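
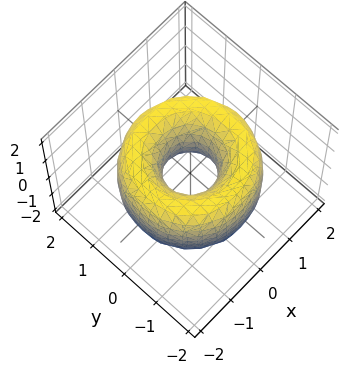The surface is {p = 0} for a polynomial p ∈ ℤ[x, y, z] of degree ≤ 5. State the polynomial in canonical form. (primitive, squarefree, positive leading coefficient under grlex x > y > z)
(a) Degree: a generic line meets the surface in up to 4 points, so deg p = 4.
(b) Symmetries: every cross-section ⟂ z is a circle, so x, y appear only via x² + y².
(c) Observable constraints: no z-intercept at any integer in the box; a circular section at z = 1 has radius exactly 1.
(d) Matching integer coefficients to the picture gives p.

x^4 + 2*x^2*y^2 + y^4 - 3*x^2 - 3*y^2 + z^2 + 1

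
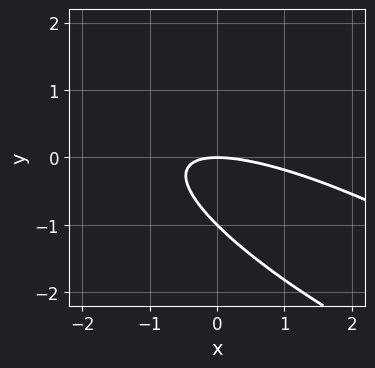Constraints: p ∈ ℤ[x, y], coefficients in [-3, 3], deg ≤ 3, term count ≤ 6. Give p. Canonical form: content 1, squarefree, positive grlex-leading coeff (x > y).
x^2 + 3*x*y + 3*y^2 + 3*y

1. deg p = 2.
2. From the visible intercepts: among the integer gridlines, it crosses the y-axis at y ∈ {-1, 0}; it crosses the x-axis at the gridline x = 0.
3. These observations pin down the coefficients.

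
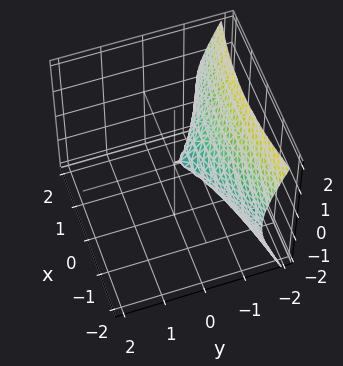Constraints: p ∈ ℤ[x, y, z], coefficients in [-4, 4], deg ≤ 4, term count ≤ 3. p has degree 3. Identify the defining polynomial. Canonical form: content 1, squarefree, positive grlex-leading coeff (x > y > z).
2*y^3 + x^2 + 2*z^2

First, degree: no degree-2 surface has this shape, so deg p = 3.
Next, from the visible intercepts: it meets the z-axis at z = 0 (among the integer gridlines); it crosses the x-axis at the gridline x = 0.
Finally, matching integer coefficients to the picture gives p.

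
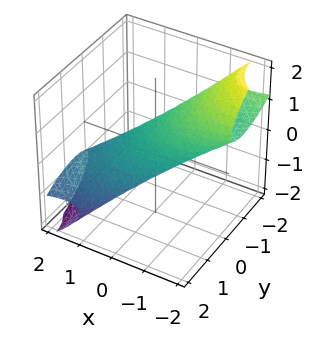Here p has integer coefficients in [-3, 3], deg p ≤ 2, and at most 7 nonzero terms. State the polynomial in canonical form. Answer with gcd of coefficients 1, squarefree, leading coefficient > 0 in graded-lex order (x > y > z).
x^2 + 3*x*z + y^2 + 2*y*z + 3*z^2 - 1

Degree: the shape is more complex than any degree-1 surface, so deg p = 2.
Checking where it meets the axes: among the integer gridlines, it crosses the x-axis at x ∈ {-1, 1}; among the integer gridlines, it crosses the y-axis at y ∈ {-1, 1}.
The integer polynomial consistent with all of this is the stated p.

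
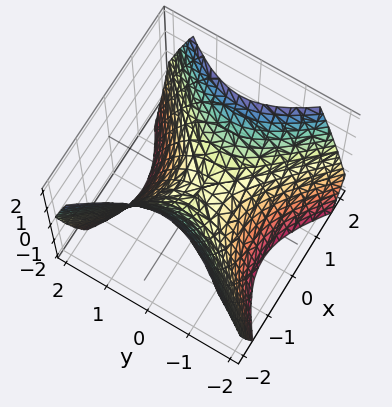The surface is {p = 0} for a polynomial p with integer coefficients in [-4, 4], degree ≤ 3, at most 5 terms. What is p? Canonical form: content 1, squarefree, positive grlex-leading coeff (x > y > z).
x^2 - y^2 - z

First, degree: a saddle surface; a quadric, so deg p = 2.
Next, symmetries: the y ↦ −y reflection is a symmetry, so y appears only in even powers; it's symmetric under x → −x, forcing even powers of x.
Next, observable constraints: it crosses the y-axis at the gridline y = 0; it crosses the x-axis at the gridline x = 0; one z-axis crossing is at z = 0.
Finally, fitting integer coefficients to these (and the overall shape) gives p.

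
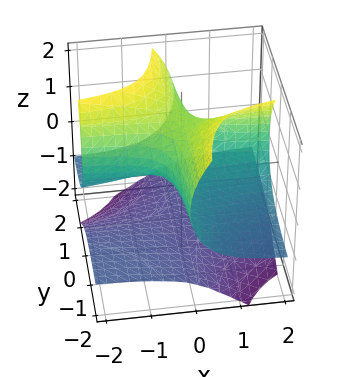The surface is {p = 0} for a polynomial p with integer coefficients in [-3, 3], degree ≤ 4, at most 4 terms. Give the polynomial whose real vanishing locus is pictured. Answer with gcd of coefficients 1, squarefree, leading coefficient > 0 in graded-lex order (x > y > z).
1. There are 2 components. They look like related sheets of one shape, so recover p as a whole.
2. deg p = 3. The shape is more complex than any degree-2 surface.
3. Observable constraints: the visible x-axis segment lies entirely on the surface; the visible y-axis segment lies entirely on the surface; one z-axis crossing is at z = 0.
4. These observations pin down the coefficients.

2*x*y*z + z^3 + 2*x*y - 2*z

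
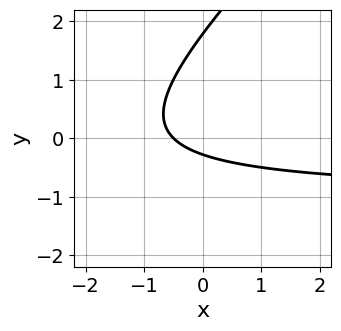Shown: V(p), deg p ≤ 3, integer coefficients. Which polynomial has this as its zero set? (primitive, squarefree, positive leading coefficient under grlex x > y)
2*x*y - 2*y^2 + 2*x + 3*y + 1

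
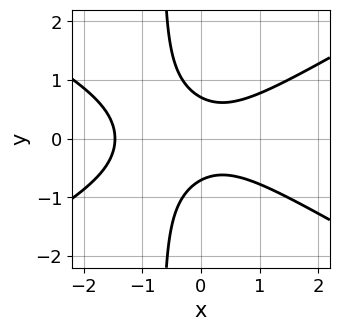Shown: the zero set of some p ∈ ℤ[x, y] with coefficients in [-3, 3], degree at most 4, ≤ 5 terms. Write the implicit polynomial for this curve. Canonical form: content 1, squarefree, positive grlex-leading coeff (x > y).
1. Degree: a generic line meets the curve in up to 3 points, so deg p = 3.
2. Symmetries: it's symmetric under y → −y, forcing even powers of y.
3. Assembling these constraints gives the stated polynomial.

x^3 - 3*x*y^2 + x^2 - 2*y^2 + 1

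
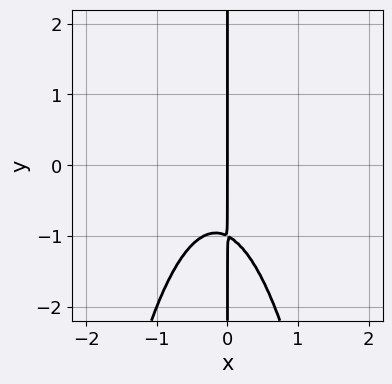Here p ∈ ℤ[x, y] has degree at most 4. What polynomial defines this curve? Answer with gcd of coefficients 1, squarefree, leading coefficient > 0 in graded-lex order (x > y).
The degree is 3 — a generic line meets the curve in up to 3 points.
Reading off the gridlines: one x-axis crossing is at x = 0; every point of the y-axis in the box is on the curve.
Assembling these constraints gives the stated polynomial.

3*x^3 + x^2 + 2*x*y + 2*x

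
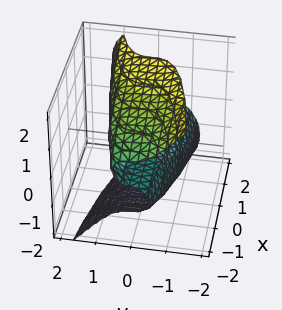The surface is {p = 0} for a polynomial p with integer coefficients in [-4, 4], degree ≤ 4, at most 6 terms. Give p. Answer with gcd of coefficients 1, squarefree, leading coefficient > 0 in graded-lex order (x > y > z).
First, the degree is 3 — a generic line meets the surface in up to 3 points.
Next, from the visible intercepts: it crosses the y-axis at the gridline y = 0; it crosses the z-axis at the gridline z = 0; the visible x-axis segment lies entirely on the surface.
Finally, matching integer coefficients to the picture gives p.

2*y^3 + z^3 - x*z - 3*z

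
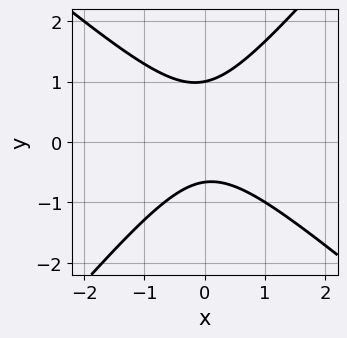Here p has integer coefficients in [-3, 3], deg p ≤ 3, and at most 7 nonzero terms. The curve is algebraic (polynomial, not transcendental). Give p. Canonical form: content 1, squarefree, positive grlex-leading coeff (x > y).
3*x^2 + x*y - 3*y^2 + y + 2

1. deg p = 2.
2. From the visible intercepts: no x-intercept at any integer in the box; one y-axis crossing is at y = 1.
3. Matching integer coefficients to the picture gives p.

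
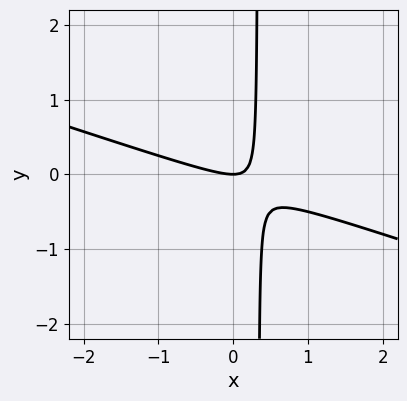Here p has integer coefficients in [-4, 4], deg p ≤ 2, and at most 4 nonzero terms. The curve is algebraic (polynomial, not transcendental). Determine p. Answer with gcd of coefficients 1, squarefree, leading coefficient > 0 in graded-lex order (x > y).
(a) Degree: the shape is more complex than any degree-1 curve, so deg p = 2.
(b) Observable constraints: it meets the y-axis at y = 0 (among the integer gridlines); it crosses the x-axis at the gridline x = 0.
(c) Solving for integer coefficients yields p as stated.

x^2 + 3*x*y - y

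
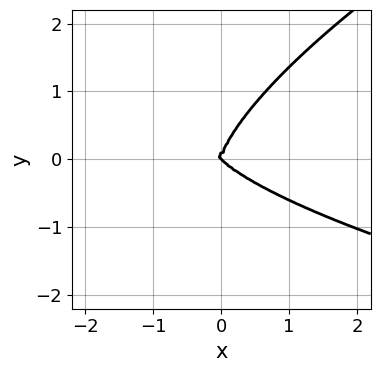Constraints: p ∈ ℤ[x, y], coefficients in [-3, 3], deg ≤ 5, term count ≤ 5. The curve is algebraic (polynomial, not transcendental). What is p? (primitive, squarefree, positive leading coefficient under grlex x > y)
First, the degree is 4 — a generic line meets the curve in up to 4 points.
Next, against the integer gridlines: it meets the x-axis at x = 0 (among the integer gridlines); one y-axis crossing is at y = 0.
Finally, putting this together gives p.

x^2*y^2 - 2*x*y^3 + 3*y^4 - 3*x^3 - 3*x^2*y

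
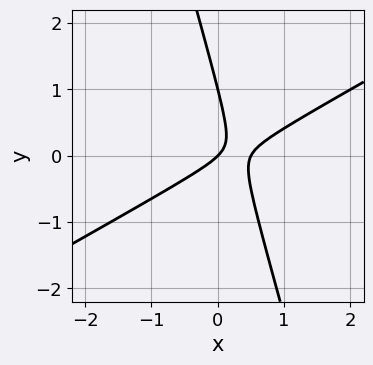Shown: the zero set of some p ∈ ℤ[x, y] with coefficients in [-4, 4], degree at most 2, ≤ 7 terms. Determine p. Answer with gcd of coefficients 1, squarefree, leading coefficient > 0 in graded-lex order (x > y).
1. The degree is 2 — no degree-1 curve has this shape.
2. From the visible intercepts: one x-axis crossing is at x = 0; the y-axis gridline crossings are at y ∈ {0, 1}.
3. Together with the visible shape, these determine p as stated.

2*x^2 - 3*x*y - y^2 - x + y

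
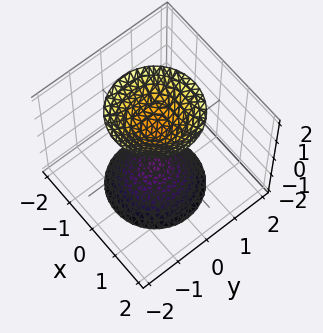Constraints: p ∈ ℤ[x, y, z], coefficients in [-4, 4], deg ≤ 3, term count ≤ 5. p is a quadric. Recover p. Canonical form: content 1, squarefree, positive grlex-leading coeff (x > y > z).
First, the picture has 2 separate pieces. They look like related sheets of one shape, so recover p as a whole.
Next, degree: two separate bowl-shaped sheets opening away from each other; a quadric, so deg p = 2.
Then, symmetries: it's symmetric under z → −z, forcing even powers of z; the z-axis is an axis of rotation, so x and y enter only as x² + y².
Then, checking where it meets the axes: a circular section at z = -2 has radius between 1 and 2; the z-axis gridline crossings are at z ∈ {-1, 1}.
Finally, solving for integer coefficients yields p as stated.

2*x^2 + 2*y^2 - z^2 + 1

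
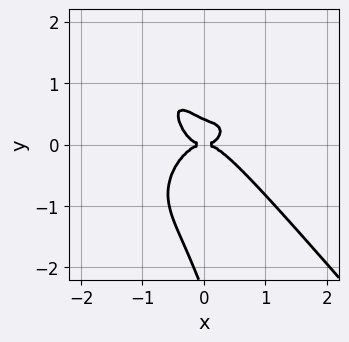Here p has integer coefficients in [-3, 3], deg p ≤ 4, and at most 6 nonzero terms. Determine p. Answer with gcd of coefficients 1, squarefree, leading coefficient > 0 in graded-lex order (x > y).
3*x^4 + 3*x*y^3 + y^4 + 2*y^3 - y^2

1. deg p = 4. A generic line meets the curve in up to 4 points.
2. From the visible intercepts: one x-axis crossing is at x = 0; one y-axis crossing is at y = 0.
3. These observations pin down the coefficients.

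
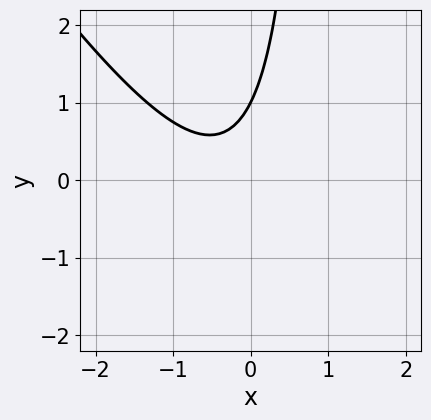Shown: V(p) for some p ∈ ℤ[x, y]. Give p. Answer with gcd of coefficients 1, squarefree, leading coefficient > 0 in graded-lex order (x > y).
1. deg p = 2. The shape is more complex than any degree-1 curve.
2. Reading off the gridlines: it misses every integer gridline on the x-axis; it crosses the y-axis at the gridline y = 1.
3. Matching integer coefficients to the picture gives p.

3*x^2 + 2*x*y + 2*x - 2*y + 2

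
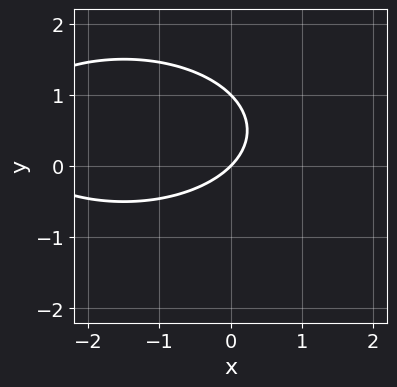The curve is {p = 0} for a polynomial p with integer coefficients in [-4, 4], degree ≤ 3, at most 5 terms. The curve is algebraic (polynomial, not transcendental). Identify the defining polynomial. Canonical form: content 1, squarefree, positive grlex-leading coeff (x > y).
1. deg p = 2. No degree-1 curve has this shape.
2. Reading off the gridlines: among the integer gridlines, it crosses the y-axis at y ∈ {0, 1}; it meets the x-axis at x = 0 (among the integer gridlines).
3. Putting this together gives p.

x^2 + 3*y^2 + 3*x - 3*y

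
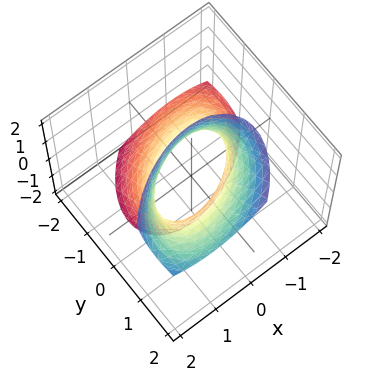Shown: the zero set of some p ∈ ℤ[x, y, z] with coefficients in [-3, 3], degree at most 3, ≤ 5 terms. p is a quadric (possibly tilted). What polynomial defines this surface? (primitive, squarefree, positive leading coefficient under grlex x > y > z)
(a) deg p = 2. The shape is more complex than any degree-1 surface.
(b) Observable constraints: the x-axis gridline crossings are at x ∈ {-1, 1}; it misses every integer gridline on the z-axis.
(c) Together with the visible shape, these determine p as stated.

2*x^2 - 2*x*y + 3*y^2 - 3*y*z - 2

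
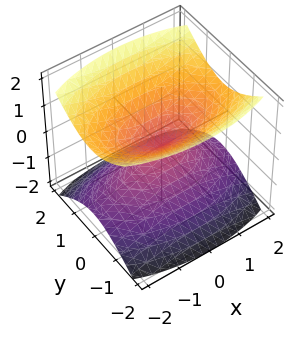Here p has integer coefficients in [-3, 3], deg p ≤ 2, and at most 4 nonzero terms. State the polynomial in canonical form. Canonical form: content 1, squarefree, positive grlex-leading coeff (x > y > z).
x^2 + 3*y^2 - 3*z^2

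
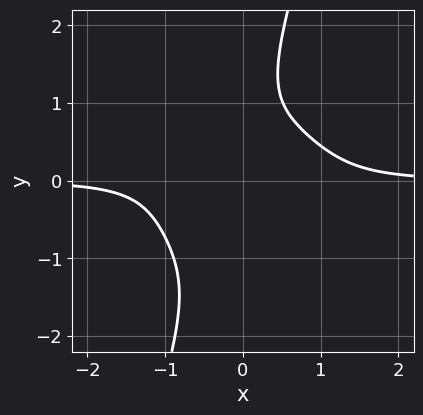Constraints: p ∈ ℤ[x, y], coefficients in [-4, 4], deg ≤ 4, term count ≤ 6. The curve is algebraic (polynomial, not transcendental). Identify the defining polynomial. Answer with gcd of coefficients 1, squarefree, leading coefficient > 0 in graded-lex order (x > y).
(a) The degree is 4 — no degree-3 curve has this shape.
(b) From the visible intercepts: the curve avoids every integer x-axis point in the box; it misses every integer gridline on the y-axis.
(c) Together with the visible shape, these determine p as stated.

3*x^3*y + 3*x*y^3 - y^4 + 2*x*y^2 - 2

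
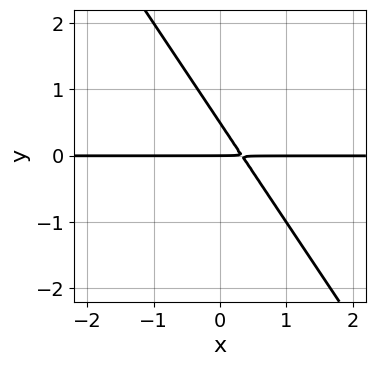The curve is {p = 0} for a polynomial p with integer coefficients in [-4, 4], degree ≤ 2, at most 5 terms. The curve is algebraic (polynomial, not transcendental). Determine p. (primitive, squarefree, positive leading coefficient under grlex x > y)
3*x*y + 2*y^2 - y

1. deg p = 2. No degree-1 curve has this shape.
2. Reading off the gridlines: the visible x-axis segment lies entirely on the curve; it crosses the y-axis at the gridline y = 0.
3. Assembling these constraints gives the stated polynomial.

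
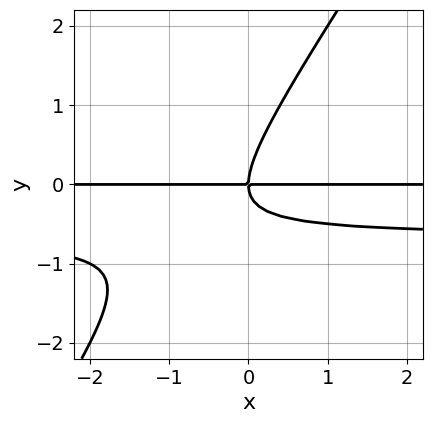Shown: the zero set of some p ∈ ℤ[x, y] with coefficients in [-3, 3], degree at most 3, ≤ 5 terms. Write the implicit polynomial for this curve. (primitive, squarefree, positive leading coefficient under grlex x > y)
1. The degree is 3 — the shape is more complex than any degree-2 curve.
2. From the axis intercepts and sections: it meets the y-axis at y = 0 (among the integer gridlines); the visible x-axis segment lies entirely on the curve.
3. Assembling these constraints gives the stated polynomial.

3*x*y^2 - 2*y^3 + 2*x*y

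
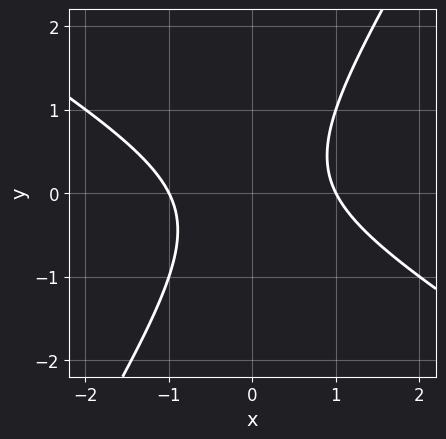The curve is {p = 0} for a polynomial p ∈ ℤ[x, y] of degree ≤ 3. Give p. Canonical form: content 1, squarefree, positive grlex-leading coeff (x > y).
1. Degree: the shape is more complex than any degree-1 curve, so deg p = 2.
2. Observable constraints: no y-intercept at any integer in the box; among the integer gridlines, it crosses the x-axis at x ∈ {-1, 1}.
3. Putting this together gives p.

x^2 + x*y - y^2 - 1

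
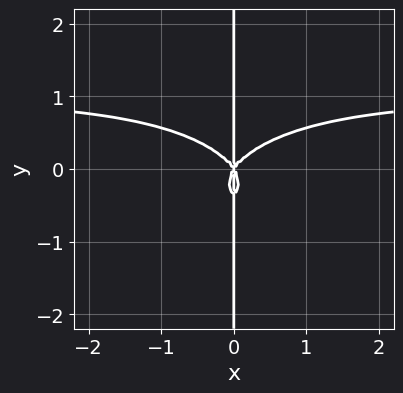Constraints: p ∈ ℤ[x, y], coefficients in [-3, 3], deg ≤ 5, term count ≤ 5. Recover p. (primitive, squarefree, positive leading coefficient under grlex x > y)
2*x^3*y + 3*x*y^3 - 2*x^3 + x*y^2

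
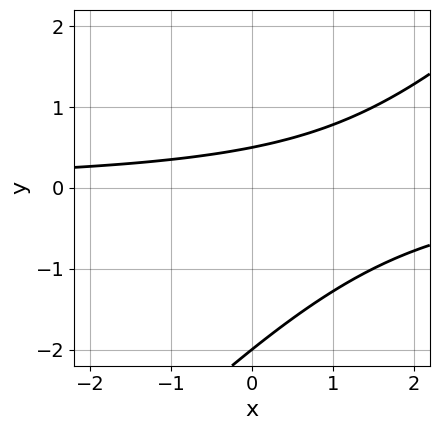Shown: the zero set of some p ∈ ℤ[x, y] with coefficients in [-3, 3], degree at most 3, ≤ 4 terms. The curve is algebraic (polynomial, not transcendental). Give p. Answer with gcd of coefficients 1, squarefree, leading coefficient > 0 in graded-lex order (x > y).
1. The degree is 2 — the shape is more complex than any degree-1 curve.
2. Reading off the gridlines: the curve avoids every integer x-axis point in the box; one y-axis crossing is at y = -2.
3. Fitting integer coefficients to these (and the overall shape) gives p.

2*x*y - 2*y^2 - 3*y + 2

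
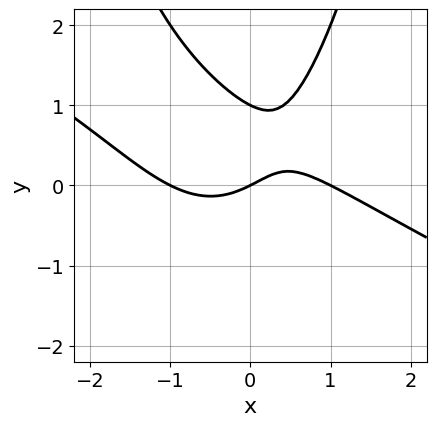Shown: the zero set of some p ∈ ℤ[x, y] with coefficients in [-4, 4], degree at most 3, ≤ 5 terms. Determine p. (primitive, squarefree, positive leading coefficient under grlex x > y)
x^3 + 2*x^2*y - 2*y^2 - x + 2*y

First, the degree is 3 — a generic line meets the curve in up to 3 points.
Then, from the visible intercepts: the x-axis gridline crossings are at x ∈ {-1, 0, 1}; the y-axis gridline crossings are at y ∈ {0, 1}.
Finally, solving for integer coefficients yields p as stated.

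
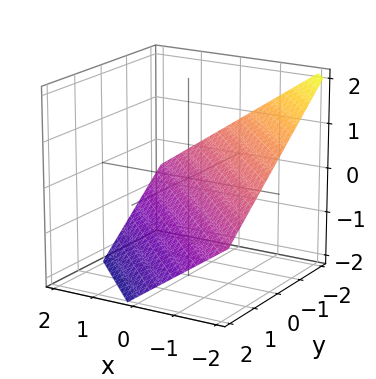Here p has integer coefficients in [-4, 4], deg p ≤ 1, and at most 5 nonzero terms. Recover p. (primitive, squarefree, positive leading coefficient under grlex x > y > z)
1. deg p = 1. The surface is flat (a plane).
2. From the visible intercepts: one y-axis crossing is at y = -1; one x-axis crossing is at x = -1.
3. Matching integer coefficients to the picture gives p.

2*x + 2*y + 3*z + 2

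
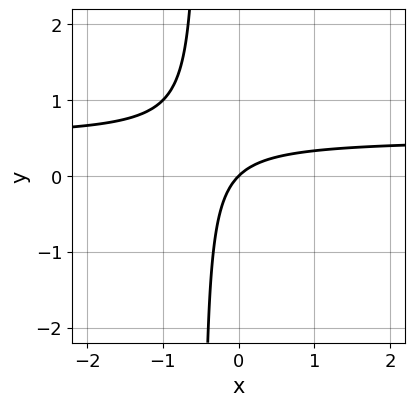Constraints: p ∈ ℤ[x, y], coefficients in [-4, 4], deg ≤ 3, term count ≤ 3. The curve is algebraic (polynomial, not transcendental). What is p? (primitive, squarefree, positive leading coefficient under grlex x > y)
The degree is 2 — the shape is more complex than any degree-1 curve.
Checking where it meets the axes: it crosses the y-axis at the gridline y = 0; it crosses the x-axis at the gridline x = 0.
Solving for integer coefficients yields p as stated.

2*x*y - x + y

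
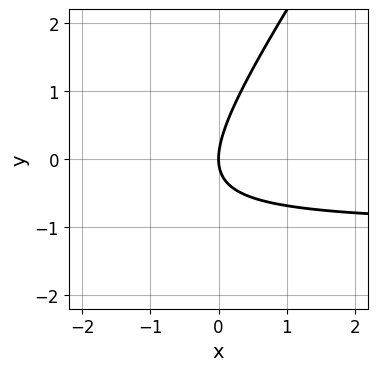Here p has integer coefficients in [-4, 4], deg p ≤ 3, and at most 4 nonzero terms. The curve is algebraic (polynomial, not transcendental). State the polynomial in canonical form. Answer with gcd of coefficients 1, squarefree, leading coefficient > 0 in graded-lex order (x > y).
3*x*y - 2*y^2 + 3*x

(a) The degree is 2 — no degree-1 curve has this shape.
(b) Observable constraints: one y-axis crossing is at y = 0; it crosses the x-axis at the gridline x = 0.
(c) The integer polynomial consistent with all of this is the stated p.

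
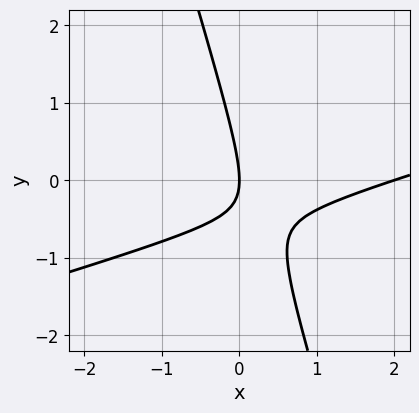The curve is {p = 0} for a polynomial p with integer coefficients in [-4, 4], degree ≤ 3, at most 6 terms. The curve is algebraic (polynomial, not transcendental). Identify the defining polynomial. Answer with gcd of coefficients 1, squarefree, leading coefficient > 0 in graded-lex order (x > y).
Degree: a generic line meets the curve in up to 2 points, so deg p = 2.
Observable constraints: it meets the y-axis at y = 0 (among the integer gridlines); among the integer gridlines, it crosses the x-axis at x ∈ {0, 2}.
Matching integer coefficients to the picture gives p.

x^2 - 3*x*y - y^2 - 2*x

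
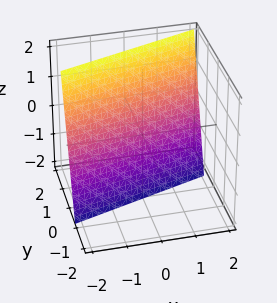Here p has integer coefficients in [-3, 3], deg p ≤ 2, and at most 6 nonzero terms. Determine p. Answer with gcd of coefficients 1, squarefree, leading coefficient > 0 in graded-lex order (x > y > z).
x - 3*y + z + 2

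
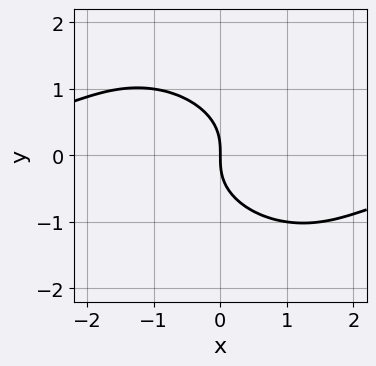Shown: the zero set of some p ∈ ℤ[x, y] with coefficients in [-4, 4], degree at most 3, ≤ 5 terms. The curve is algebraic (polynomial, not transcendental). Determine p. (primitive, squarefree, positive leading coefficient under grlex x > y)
2*x^2*y + 2*x*y^2 + 3*y^3 + 3*x

(a) Degree: the shape is more complex than any degree-2 curve, so deg p = 3.
(b) Checking where it meets the axes: one y-axis crossing is at y = 0; it crosses the x-axis at the gridline x = 0.
(c) Together with the visible shape, these determine p as stated.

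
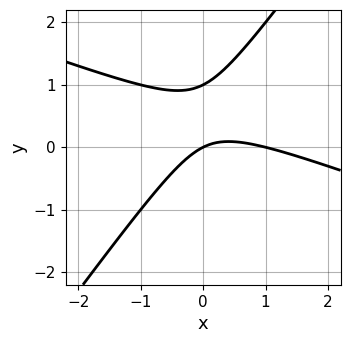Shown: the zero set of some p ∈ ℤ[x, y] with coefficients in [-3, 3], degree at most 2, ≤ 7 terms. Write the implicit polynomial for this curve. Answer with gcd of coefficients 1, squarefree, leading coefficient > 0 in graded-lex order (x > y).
x^2 + 2*x*y - 2*y^2 - x + 2*y

(a) deg p = 2. A generic line meets the curve in up to 2 points.
(b) Reading off the gridlines: the y-axis gridline crossings are at y ∈ {0, 1}; among the integer gridlines, it crosses the x-axis at x ∈ {0, 1}.
(c) Putting this together gives p.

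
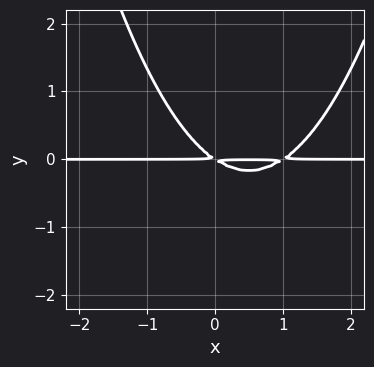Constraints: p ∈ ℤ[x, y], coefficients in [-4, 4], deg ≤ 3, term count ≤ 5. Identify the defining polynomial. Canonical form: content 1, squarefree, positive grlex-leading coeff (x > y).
2*x^2*y - 2*x*y - 3*y^2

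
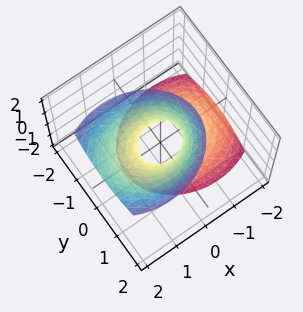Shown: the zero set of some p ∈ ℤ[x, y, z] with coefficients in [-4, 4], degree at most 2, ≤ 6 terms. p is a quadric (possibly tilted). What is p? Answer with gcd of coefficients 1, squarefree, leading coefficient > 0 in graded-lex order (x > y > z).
2*x^2 - 2*x*z + 3*y^2 - y*z - z^2 - 1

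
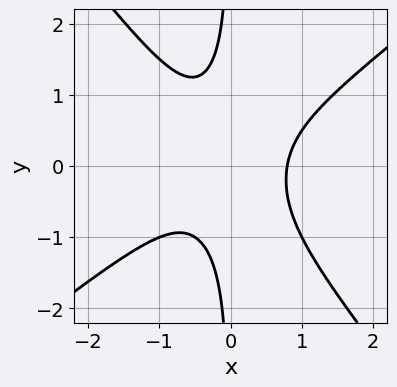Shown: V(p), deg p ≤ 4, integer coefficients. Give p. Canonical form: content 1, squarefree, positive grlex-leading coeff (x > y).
2*x^3 - x^2*y - 2*x*y^2 - 1

The degree is 3 — no degree-2 curve has this shape.
Against the integer gridlines: it misses every integer gridline on the y-axis.
These observations pin down the coefficients.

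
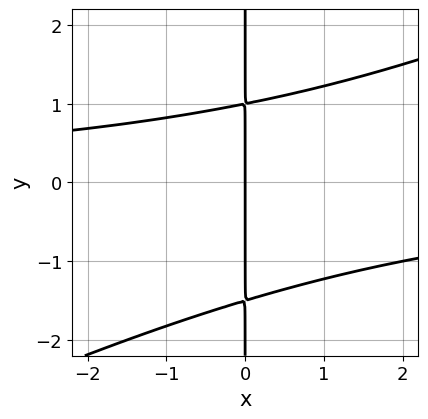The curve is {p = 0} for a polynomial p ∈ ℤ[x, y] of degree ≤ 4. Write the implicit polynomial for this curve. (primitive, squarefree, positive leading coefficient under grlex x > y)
First, degree: no degree-2 curve has this shape, so deg p = 3.
Next, observable constraints: one x-axis crossing is at x = 0; every point of the y-axis in the box is on the curve.
Finally, assembling these constraints gives the stated polynomial.

x^2*y - 2*x*y^2 - x*y + 3*x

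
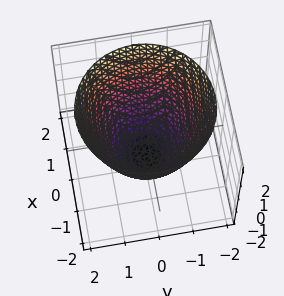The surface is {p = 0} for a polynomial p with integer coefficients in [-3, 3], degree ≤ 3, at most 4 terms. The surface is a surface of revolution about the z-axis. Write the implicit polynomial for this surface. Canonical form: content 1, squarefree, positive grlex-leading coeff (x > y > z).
2*x^2 + 2*y^2 - 2*z - 3

1. deg p = 2.
2. Symmetries: rotational symmetry about the z-axis ⇒ p depends on x, y only through x² + y².
3. Observable constraints: a circular section at z = -1 has radius between 0 and 1.
4. These observations pin down the coefficients.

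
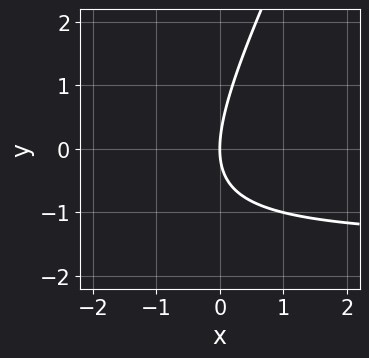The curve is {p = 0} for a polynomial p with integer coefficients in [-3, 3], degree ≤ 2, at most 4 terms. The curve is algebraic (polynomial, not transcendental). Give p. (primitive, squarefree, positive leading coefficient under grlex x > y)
(a) deg p = 2. The shape is more complex than any degree-1 curve.
(b) From the visible intercepts: one x-axis crossing is at x = 0; it meets the y-axis at y = 0 (among the integer gridlines).
(c) Fitting integer coefficients to these (and the overall shape) gives p.

2*x*y - y^2 + 3*x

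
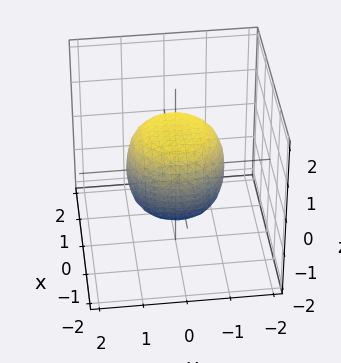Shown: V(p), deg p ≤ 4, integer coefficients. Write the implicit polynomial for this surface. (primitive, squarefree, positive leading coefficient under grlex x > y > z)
1. Degree: no degree-3 surface has this shape, so deg p = 4.
2. By symmetry, every cross-section ⟂ z is a circle, so x, y appear only via x² + y².
3. Checking where it meets the axes: a circular section at z = 0 has radius between 1 and 2; among the integer gridlines, it crosses the z-axis at z ∈ {-1, 1}.
4. Solving for integer coefficients yields p as stated.

2*x^4 + 4*x^2*y^2 + 2*y^4 - x^2 - y^2 + 2*z^2 - 2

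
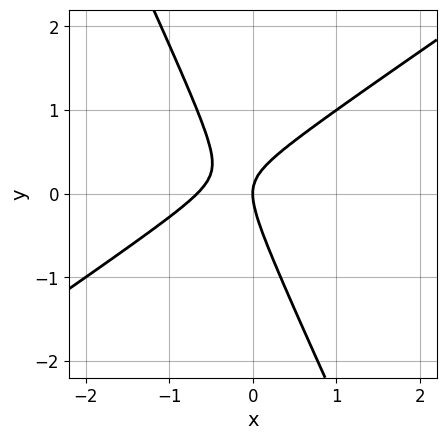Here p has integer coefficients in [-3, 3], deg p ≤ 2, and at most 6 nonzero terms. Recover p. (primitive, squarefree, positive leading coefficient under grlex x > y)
3*x^2 - 3*x*y - 2*y^2 + 2*x

1. deg p = 2. The shape is more complex than any degree-1 curve.
2. From the visible intercepts: it crosses the x-axis at the gridline x = 0; one y-axis crossing is at y = 0.
3. These observations pin down the coefficients.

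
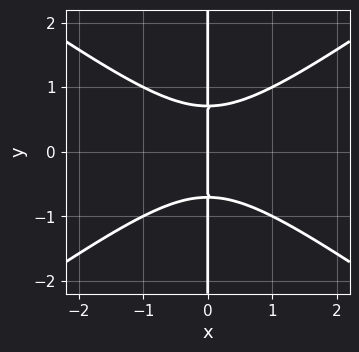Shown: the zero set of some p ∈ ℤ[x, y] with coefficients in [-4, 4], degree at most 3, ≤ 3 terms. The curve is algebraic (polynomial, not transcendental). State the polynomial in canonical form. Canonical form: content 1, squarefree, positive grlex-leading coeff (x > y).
The degree is 3 — the shape is more complex than any degree-2 curve.
Symmetries: it's symmetric under y → −y, forcing even powers of y.
Reading off the gridlines: the visible y-axis segment lies entirely on the curve; it meets the x-axis at x = 0 (among the integer gridlines).
Matching integer coefficients to the picture gives p.

x^3 - 2*x*y^2 + x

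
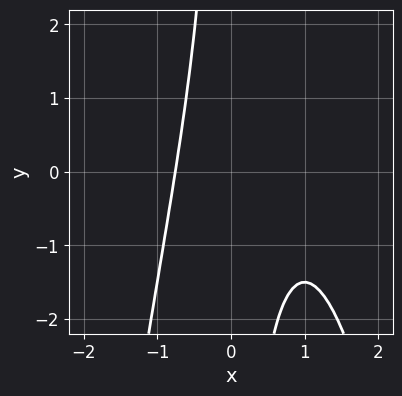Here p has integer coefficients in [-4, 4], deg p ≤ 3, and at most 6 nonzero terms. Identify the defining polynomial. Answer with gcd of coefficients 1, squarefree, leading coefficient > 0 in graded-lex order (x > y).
3*x^3 - 3*x^2 + 2*x*y + 3

First, deg p = 3. No degree-2 curve has this shape.
Then, from the axis intercepts and sections: it misses every integer gridline on the y-axis.
Finally, solving for integer coefficients yields p as stated.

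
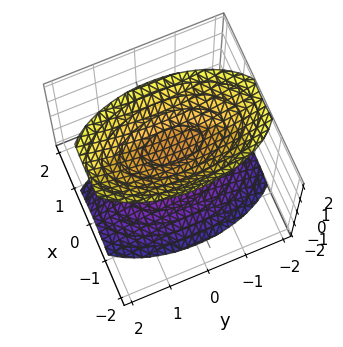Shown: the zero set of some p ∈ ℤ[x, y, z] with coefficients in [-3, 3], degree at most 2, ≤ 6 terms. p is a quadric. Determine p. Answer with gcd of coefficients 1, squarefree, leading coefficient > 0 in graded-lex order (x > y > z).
First, there are 2 components. They look like related sheets of one shape, so recover p as a whole.
Next, the degree is 2 — two separate bowl-shaped sheets opening away from each other; a quadric.
Then, symmetries: the y ↦ −y reflection is a symmetry, so y appears only in even powers; the x ↦ −x reflection is a symmetry, so x appears only in even powers; the z ↦ −z reflection is a symmetry, so z appears only in even powers.
Next, against the integer gridlines: it misses every integer gridline on the x-axis; no y-intercept at any integer in the box.
Finally, the integer polynomial consistent with all of this is the stated p.

3*x^2 + y^2 - 2*z^2 + 3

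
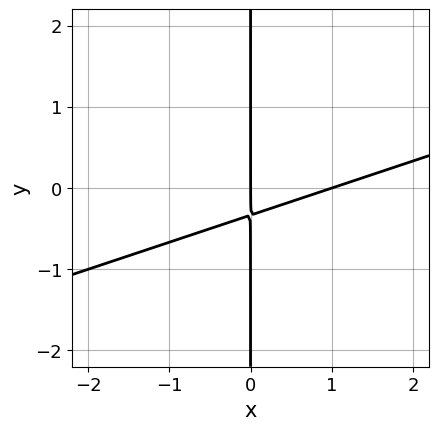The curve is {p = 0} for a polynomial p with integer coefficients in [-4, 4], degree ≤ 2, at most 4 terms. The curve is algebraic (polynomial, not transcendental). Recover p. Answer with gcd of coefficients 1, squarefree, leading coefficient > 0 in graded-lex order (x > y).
x^2 - 3*x*y - x

The degree is 2 — no degree-1 curve has this shape.
Reading off the gridlines: the x-axis gridline crossings are at x ∈ {0, 1}; the visible y-axis segment lies entirely on the curve.
Fitting integer coefficients to these (and the overall shape) gives p.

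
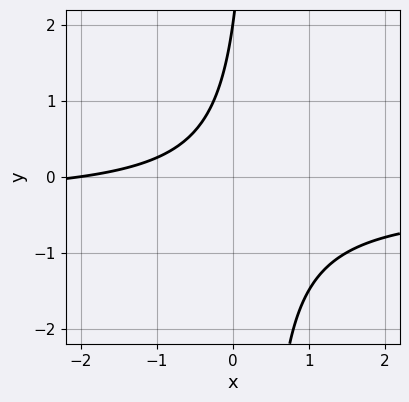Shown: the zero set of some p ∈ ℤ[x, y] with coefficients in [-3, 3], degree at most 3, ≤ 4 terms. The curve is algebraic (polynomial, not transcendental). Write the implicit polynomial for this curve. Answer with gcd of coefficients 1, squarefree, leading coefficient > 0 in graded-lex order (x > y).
First, the degree is 2 — the shape is more complex than any degree-1 curve.
Next, from the axis intercepts and sections: it meets the x-axis at x = -2 (among the integer gridlines); it crosses the y-axis at the gridline y = 2.
Finally, these observations pin down the coefficients.

3*x*y + x - y + 2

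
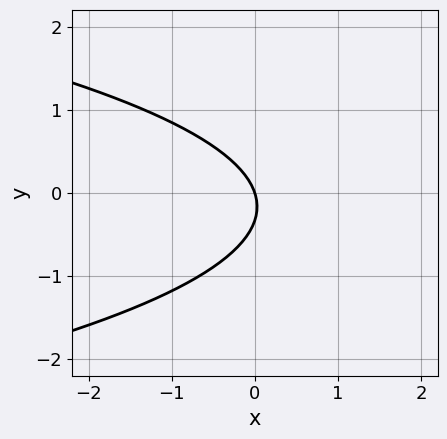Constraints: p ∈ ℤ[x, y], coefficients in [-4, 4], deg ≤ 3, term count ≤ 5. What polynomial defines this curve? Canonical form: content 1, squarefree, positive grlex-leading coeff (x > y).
3*y^2 + 3*x + y

1. Degree: a generic line meets the curve in up to 2 points, so deg p = 2.
2. Observable constraints: one y-axis crossing is at y = 0; one x-axis crossing is at x = 0.
3. Matching integer coefficients to the picture gives p.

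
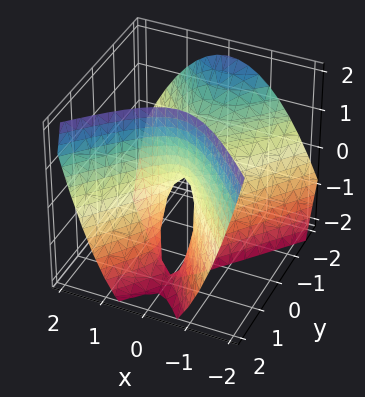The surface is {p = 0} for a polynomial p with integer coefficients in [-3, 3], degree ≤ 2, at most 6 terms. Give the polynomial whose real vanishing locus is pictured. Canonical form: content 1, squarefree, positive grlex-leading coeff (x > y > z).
3*x^2 - 2*y^2 - 2*y*z + z

1. deg p = 2. The shape is more complex than any degree-1 surface.
2. Against the integer gridlines: it meets the z-axis at z = 0 (among the integer gridlines); it meets the y-axis at y = 0 (among the integer gridlines); it meets the x-axis at x = 0 (among the integer gridlines).
3. Matching integer coefficients to the picture gives p.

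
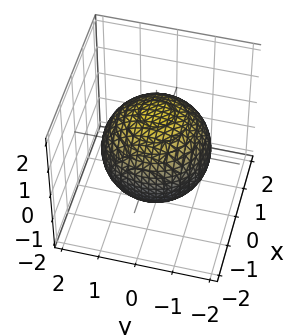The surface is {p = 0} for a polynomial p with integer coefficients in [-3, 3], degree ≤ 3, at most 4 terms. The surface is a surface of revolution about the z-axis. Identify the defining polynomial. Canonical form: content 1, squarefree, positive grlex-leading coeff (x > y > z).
(a) deg p = 2. A generic line meets the surface in up to 2 points.
(b) By symmetry, the z-axis is an axis of rotation, so x and y enter only as x² + y².
(c) Observable constraints: a circular section at z = 1 has radius exactly 1.
(d) The integer polynomial consistent with all of this is the stated p.

x^2 + y^2 + z^2 - 2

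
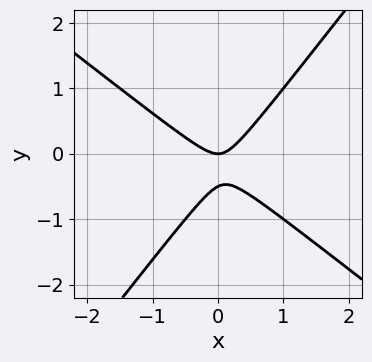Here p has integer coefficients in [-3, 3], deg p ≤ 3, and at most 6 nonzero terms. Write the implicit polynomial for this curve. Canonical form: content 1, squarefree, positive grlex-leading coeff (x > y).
2*x^2 + x*y - 2*y^2 - y

First, degree: a generic line meets the curve in up to 2 points, so deg p = 2.
Next, observable constraints: one y-axis crossing is at y = 0; it crosses the x-axis at the gridline x = 0.
Finally, together with the visible shape, these determine p as stated.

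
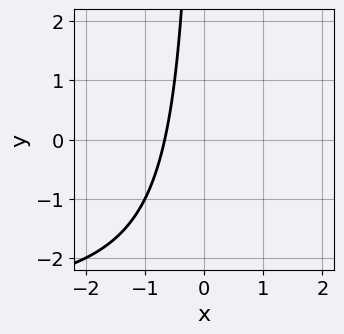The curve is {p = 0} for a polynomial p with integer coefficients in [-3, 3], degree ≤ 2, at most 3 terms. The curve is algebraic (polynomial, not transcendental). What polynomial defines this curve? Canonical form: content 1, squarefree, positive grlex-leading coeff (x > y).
x*y + 3*x + 2

(a) The degree is 2 — the shape is more complex than any degree-1 curve.
(b) From the axis intercepts and sections: the curve avoids every integer y-axis point in the box.
(c) Assembling these constraints gives the stated polynomial.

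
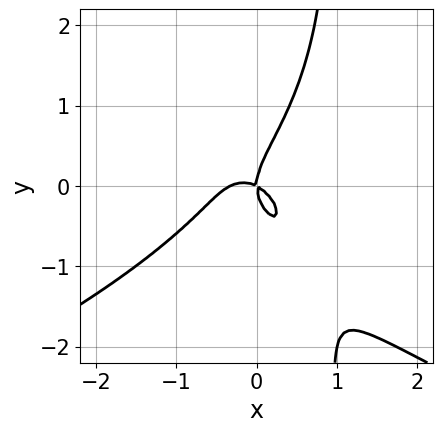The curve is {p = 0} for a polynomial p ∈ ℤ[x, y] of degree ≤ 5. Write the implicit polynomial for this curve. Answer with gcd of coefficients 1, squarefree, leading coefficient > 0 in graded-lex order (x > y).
2*x*y^3 + 3*x^3 - 2*y^3 + x^2 + 2*x*y

The degree is 4 — no degree-3 curve has this shape.
Observable constraints: it crosses the y-axis at the gridline y = 0; one x-axis crossing is at x = 0.
The integer polynomial consistent with all of this is the stated p.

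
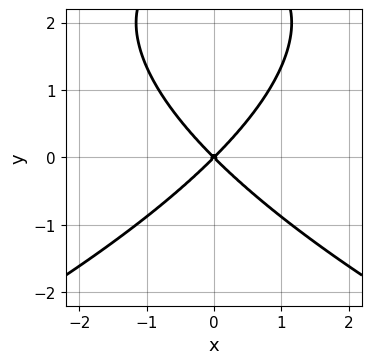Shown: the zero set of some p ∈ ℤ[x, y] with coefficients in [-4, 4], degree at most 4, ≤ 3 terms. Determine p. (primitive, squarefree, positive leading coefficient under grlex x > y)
First, deg p = 3. The shape is more complex than any degree-2 curve.
Next, symmetries: the x ↦ −x reflection is a symmetry, so x appears only in even powers.
Then, from the visible intercepts: one y-axis crossing is at y = 0; it meets the x-axis at x = 0 (among the integer gridlines).
Finally, the integer polynomial consistent with all of this is the stated p.

y^3 + 3*x^2 - 3*y^2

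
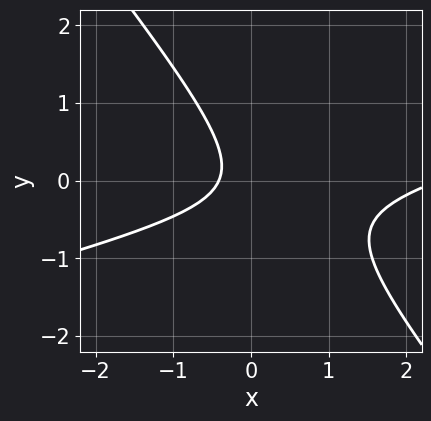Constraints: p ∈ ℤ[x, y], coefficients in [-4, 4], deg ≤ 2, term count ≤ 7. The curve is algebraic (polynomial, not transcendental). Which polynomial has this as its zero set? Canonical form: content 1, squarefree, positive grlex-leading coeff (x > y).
Degree: no degree-1 curve has this shape, so deg p = 2.
Observable constraints: no y-intercept at any integer in the box.
Together with the visible shape, these determine p as stated.

x^2 - 3*x*y - 3*y^2 - 2*x - 1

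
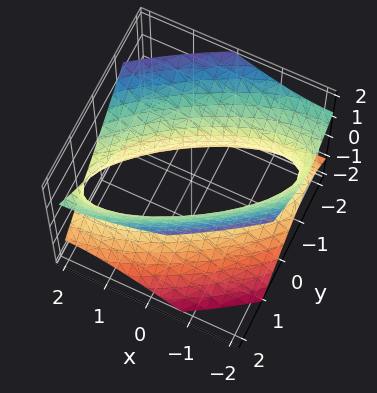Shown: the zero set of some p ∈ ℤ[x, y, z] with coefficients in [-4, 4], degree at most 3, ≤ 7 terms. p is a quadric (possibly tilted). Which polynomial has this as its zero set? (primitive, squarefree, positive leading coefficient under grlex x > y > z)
First, degree: a generic line meets the surface in up to 2 points, so deg p = 2.
Then, from the axis intercepts and sections: among the integer gridlines, it crosses the y-axis at y ∈ {-1, 1}; the surface avoids every integer z-axis point in the box.
Finally, the integer polynomial consistent with all of this is the stated p.

x^2 - 2*x*y + 2*y^2 - 2*z^2 - 2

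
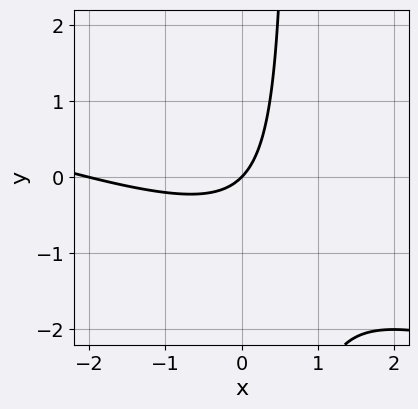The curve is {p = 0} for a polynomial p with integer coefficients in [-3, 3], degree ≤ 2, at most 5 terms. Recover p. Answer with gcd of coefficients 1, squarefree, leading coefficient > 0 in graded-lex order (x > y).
x^2 + 3*x*y + 2*x - 2*y

The degree is 2 — the shape is more complex than any degree-1 curve.
Checking where it meets the axes: among the integer gridlines, it crosses the x-axis at x ∈ {-2, 0}; it meets the y-axis at y = 0 (among the integer gridlines).
Solving for integer coefficients yields p as stated.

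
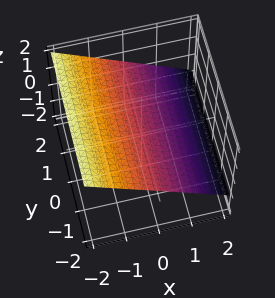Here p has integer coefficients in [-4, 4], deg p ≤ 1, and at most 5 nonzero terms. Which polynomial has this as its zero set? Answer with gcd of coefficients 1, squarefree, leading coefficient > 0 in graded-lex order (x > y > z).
2*x + 3*z - 2

The degree is 1 — the surface is flat (a plane).
Observable constraints: the surface avoids every integer y-axis point in the box; it meets the x-axis at x = 1 (among the integer gridlines).
Matching integer coefficients to the picture gives p.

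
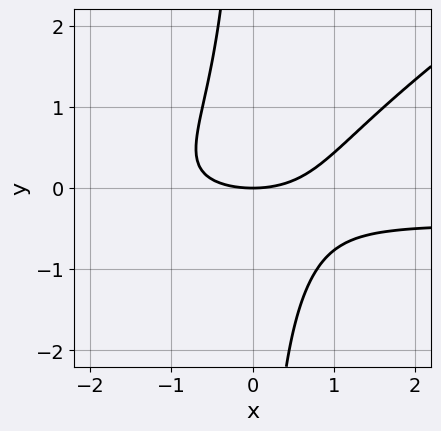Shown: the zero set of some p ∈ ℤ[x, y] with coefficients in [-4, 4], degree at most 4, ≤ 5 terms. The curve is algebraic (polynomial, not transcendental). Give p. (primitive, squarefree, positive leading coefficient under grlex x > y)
2*x^2*y - 3*x*y^2 + x^2 - 3*y

The degree is 3 — no degree-2 curve has this shape.
Checking where it meets the axes: one y-axis crossing is at y = 0; it meets the x-axis at x = 0 (among the integer gridlines).
These observations pin down the coefficients.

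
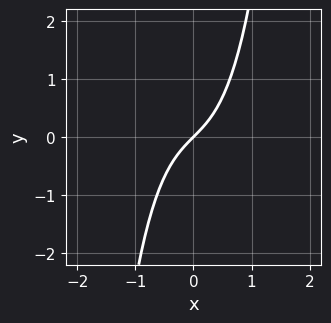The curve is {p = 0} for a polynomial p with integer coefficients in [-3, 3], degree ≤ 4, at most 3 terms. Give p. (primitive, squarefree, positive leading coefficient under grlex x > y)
3*x^3 + 2*x - 2*y

1. The degree is 3 — a generic line meets the curve in up to 3 points.
2. Against the integer gridlines: one x-axis crossing is at x = 0; it crosses the y-axis at the gridline y = 0.
3. Putting this together gives p.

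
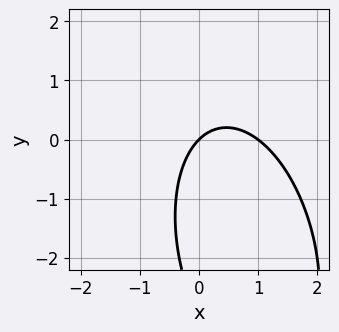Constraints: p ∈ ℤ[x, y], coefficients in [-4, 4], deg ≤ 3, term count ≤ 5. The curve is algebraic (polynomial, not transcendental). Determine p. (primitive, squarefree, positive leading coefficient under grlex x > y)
3*x^2 + x*y + y^2 - 3*x + 3*y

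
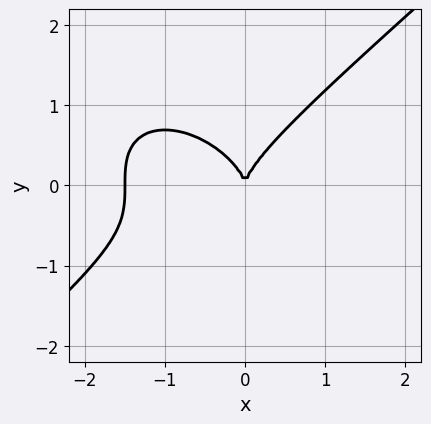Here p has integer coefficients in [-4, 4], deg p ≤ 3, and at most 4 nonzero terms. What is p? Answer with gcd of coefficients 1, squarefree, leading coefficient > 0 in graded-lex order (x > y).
2*x^3 - 3*y^3 + 3*x^2

1. Degree: the shape is more complex than any degree-2 curve, so deg p = 3.
2. Checking where it meets the axes: it crosses the x-axis at the gridline x = 0; one y-axis crossing is at y = 0.
3. These observations pin down the coefficients.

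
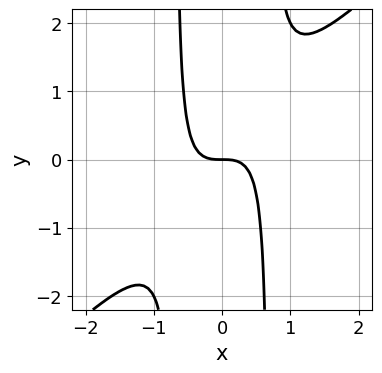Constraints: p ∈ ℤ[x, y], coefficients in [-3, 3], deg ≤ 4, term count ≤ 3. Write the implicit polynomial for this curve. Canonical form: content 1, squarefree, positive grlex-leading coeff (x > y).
First, degree: the shape is more complex than any degree-2 curve, so deg p = 3.
Next, from the visible intercepts: one x-axis crossing is at x = 0; one y-axis crossing is at y = 0.
Finally, putting this together gives p.

2*x^3 - 2*x^2*y + y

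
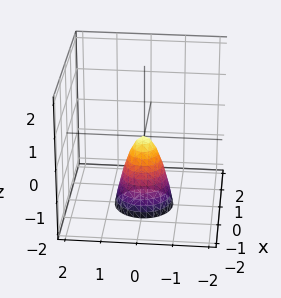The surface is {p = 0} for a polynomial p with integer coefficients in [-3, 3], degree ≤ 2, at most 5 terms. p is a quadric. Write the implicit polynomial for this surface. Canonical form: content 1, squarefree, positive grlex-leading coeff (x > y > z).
3*x^2 + 3*y^2 + z

The degree is 2 — a single bowl opening along one axis; a quadric.
Symmetries: the surface is invariant under rotation about z: p = q(x² + y², z).
Checking where it meets the axes: a circular section at z = -2 has radius between 0 and 1; it meets the y-axis at y = 0 (among the integer gridlines).
These observations pin down the coefficients.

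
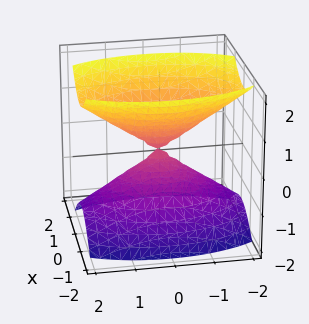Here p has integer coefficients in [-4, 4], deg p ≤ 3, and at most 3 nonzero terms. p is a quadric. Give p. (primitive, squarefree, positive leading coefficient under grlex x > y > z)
First, I count 2 distinct pieces.
Then, degree: a double cone through the origin; a quadric, so deg p = 2.
Next, symmetries: the x ↦ −x reflection is a symmetry, so x appears only in even powers; mirror symmetry y ↦ −y ⇒ only even powers of y; it's symmetric under z → −z, forcing even powers of z.
Next, from the axis intercepts and sections: it crosses the y-axis at the gridline y = 0; one z-axis crossing is at z = 0; it meets the x-axis at x = 0 (among the integer gridlines).
Finally, putting this together gives p.

3*x^2 + y^2 - 2*z^2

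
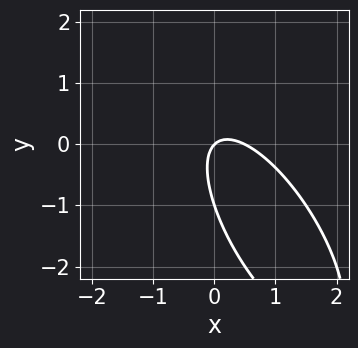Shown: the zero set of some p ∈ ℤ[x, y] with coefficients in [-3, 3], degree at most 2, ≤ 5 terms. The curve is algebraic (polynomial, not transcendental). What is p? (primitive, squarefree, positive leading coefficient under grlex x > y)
First, degree: the shape is more complex than any degree-1 curve, so deg p = 2.
Then, observable constraints: it crosses the x-axis at the gridline x = 0; the y-axis gridline crossings are at y ∈ {-1, 0}.
Finally, together with the visible shape, these determine p as stated.

2*x^2 + 2*x*y + y^2 - x + y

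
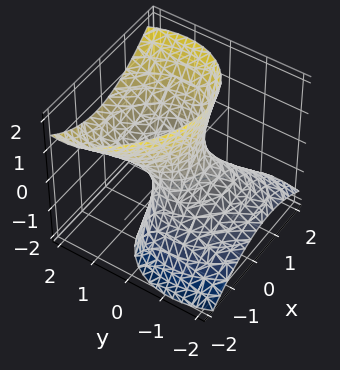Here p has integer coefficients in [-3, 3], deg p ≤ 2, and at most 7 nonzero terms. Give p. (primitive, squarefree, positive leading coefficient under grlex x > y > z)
2*x^2 + x*y + 2*y^2 - 3*y*z - z^2 - 1

deg p = 2.
From the axis intercepts and sections: no z-intercept at any integer in the box.
Assembling these constraints gives the stated polynomial.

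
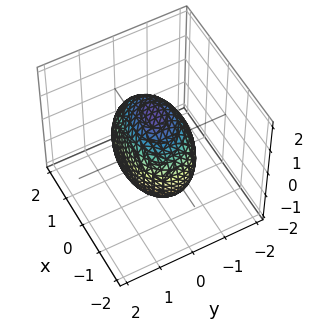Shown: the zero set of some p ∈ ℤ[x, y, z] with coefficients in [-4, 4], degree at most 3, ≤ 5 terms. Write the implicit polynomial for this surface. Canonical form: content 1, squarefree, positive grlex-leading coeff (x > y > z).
x^2 + 2*y^2 + z^2 - 2

First, deg p = 2. Bounded and convex; a quadric.
Then, symmetries: it's symmetric under y → −y, forcing even powers of y; mirror symmetry z ↦ −z ⇒ only even powers of z; it's symmetric under x → −x, forcing even powers of x.
Next, observable constraints: among the integer gridlines, it crosses the y-axis at y ∈ {-1, 1}.
Finally, assembling these constraints gives the stated polynomial.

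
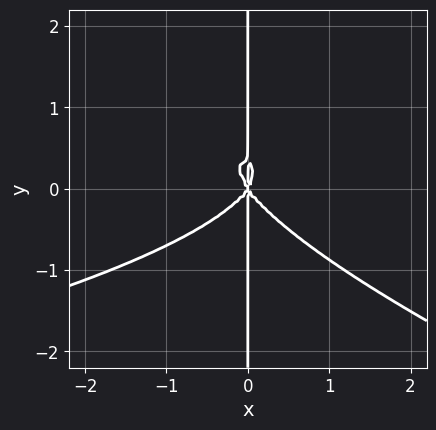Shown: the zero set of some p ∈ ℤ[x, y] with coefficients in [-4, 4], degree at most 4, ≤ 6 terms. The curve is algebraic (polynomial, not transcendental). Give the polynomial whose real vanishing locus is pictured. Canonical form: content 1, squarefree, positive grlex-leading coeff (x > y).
x^2*y^2 + 3*x*y^3 + 2*x^3 - x*y^2

1. The degree is 4 — the shape is more complex than any degree-3 curve.
2. Against the integer gridlines: one x-axis crossing is at x = 0; the visible y-axis segment lies entirely on the curve.
3. The integer polynomial consistent with all of this is the stated p.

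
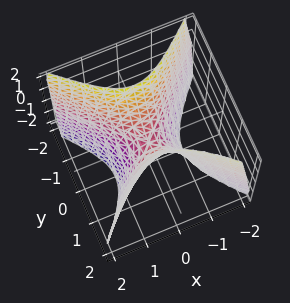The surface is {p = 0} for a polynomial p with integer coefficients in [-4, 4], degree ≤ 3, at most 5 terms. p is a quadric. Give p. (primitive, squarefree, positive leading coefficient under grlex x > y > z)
First, the degree is 2 — a saddle surface; a quadric.
Then, symmetries: the y ↦ −y reflection is a symmetry, so y appears only in even powers; mirror symmetry x ↦ −x ⇒ only even powers of x.
Then, reading off the gridlines: it meets the y-axis at y = 0 (among the integer gridlines); it crosses the x-axis at the gridline x = 0; one z-axis crossing is at z = 0.
Finally, the integer polynomial consistent with all of this is the stated p.

2*x^2 - 2*y^2 + z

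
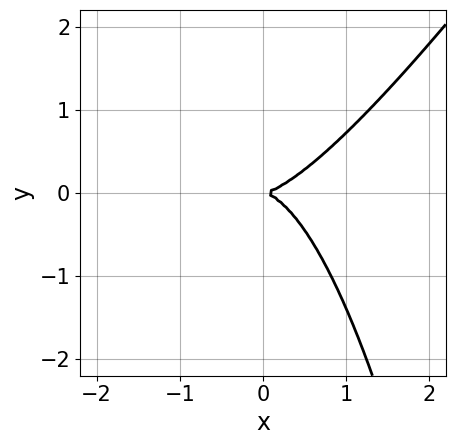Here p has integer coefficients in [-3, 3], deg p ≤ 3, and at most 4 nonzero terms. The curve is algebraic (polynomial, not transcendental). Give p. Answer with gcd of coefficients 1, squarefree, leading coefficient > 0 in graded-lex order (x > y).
3*x^3 - 2*x^2*y - 3*y^2

1. Degree: no degree-2 curve has this shape, so deg p = 3.
2. Checking where it meets the axes: it meets the x-axis at x = 0 (among the integer gridlines); one y-axis crossing is at y = 0.
3. These observations pin down the coefficients.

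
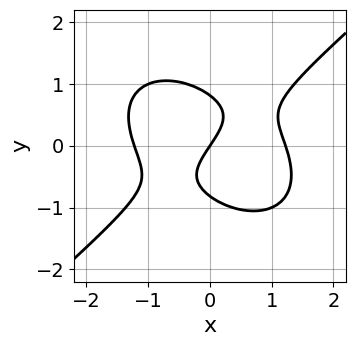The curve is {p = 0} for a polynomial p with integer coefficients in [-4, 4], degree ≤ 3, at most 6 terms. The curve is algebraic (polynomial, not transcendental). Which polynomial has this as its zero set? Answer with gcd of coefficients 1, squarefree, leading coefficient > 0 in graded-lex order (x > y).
2*x^3 - 3*y^3 - 3*x + 2*y

deg p = 3. The shape is more complex than any degree-2 curve.
From the visible intercepts: it meets the y-axis at y = 0 (among the integer gridlines); one x-axis crossing is at x = 0.
Fitting integer coefficients to these (and the overall shape) gives p.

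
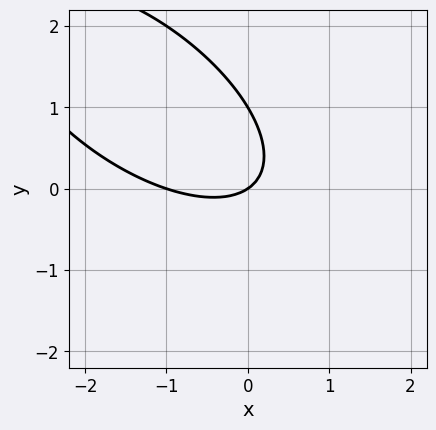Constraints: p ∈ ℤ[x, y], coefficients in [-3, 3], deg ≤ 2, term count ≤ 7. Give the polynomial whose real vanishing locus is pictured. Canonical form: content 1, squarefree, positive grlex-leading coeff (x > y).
2*x^2 + 3*x*y + 3*y^2 + 2*x - 3*y

1. The degree is 2 — the shape is more complex than any degree-1 curve.
2. Against the integer gridlines: among the integer gridlines, it crosses the x-axis at x ∈ {-1, 0}; among the integer gridlines, it crosses the y-axis at y ∈ {0, 1}.
3. Assembling these constraints gives the stated polynomial.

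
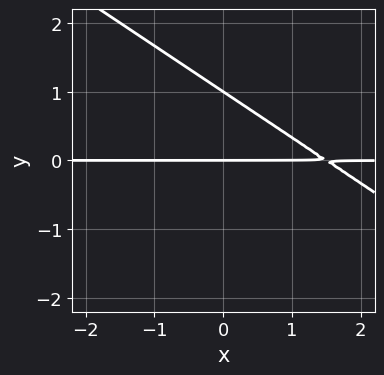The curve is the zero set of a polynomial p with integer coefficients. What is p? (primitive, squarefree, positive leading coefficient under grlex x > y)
2*x*y + 3*y^2 - 3*y

The degree is 2 — a generic line meets the curve in up to 2 points.
Checking where it meets the axes: the visible x-axis segment lies entirely on the curve; the y-axis gridline crossings are at y ∈ {0, 1}.
Fitting integer coefficients to these (and the overall shape) gives p.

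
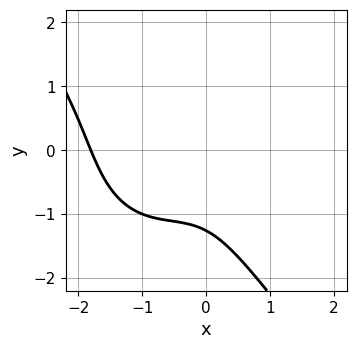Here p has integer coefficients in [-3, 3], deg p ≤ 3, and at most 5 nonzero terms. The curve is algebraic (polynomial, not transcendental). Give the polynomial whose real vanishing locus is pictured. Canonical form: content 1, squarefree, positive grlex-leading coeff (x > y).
2*x^3 + y^3 + 3*x^2 - 2*x*y + 2

1. Degree: the shape is more complex than any degree-2 curve, so deg p = 3.
2. Solving for integer coefficients yields p as stated.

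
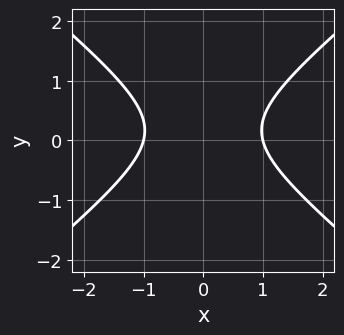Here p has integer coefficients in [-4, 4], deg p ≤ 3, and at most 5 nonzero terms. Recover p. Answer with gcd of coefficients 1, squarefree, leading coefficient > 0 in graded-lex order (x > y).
2*x^2 - 3*y^2 + y - 2

deg p = 2. No degree-1 curve has this shape.
Symmetries: mirror symmetry x ↦ −x ⇒ only even powers of x.
From the visible intercepts: the x-axis gridline crossings are at x ∈ {-1, 1}; it misses every integer gridline on the y-axis.
Matching integer coefficients to the picture gives p.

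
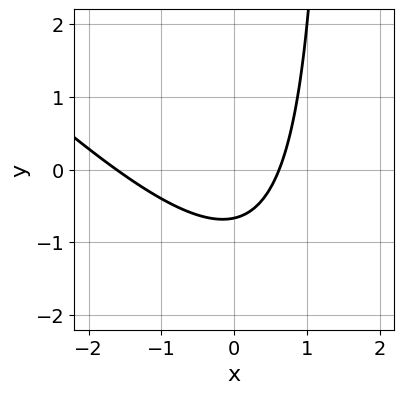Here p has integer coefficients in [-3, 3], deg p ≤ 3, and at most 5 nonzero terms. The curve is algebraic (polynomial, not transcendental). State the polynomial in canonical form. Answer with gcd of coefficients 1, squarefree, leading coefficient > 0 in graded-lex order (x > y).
2*x^2 + 2*x*y + 2*x - 3*y - 2

(a) The degree is 2 — a generic line meets the curve in up to 2 points.
(b) Putting this together gives p.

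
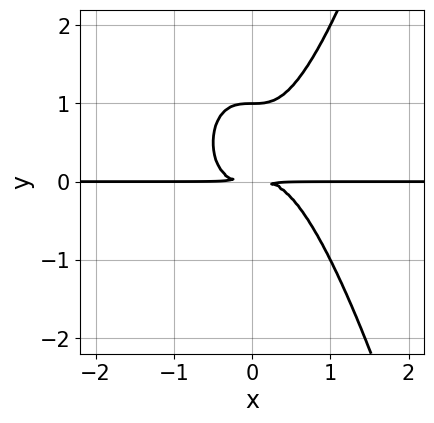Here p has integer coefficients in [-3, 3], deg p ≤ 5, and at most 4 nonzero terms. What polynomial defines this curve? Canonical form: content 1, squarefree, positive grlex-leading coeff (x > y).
2*x^3*y - y^3 + y^2

1. The degree is 4 — a generic line meets the curve in up to 4 points.
2. Against the integer gridlines: it meets the y-axis at y = 1 (among the integer gridlines); the visible x-axis segment lies entirely on the curve.
3. Fitting integer coefficients to these (and the overall shape) gives p.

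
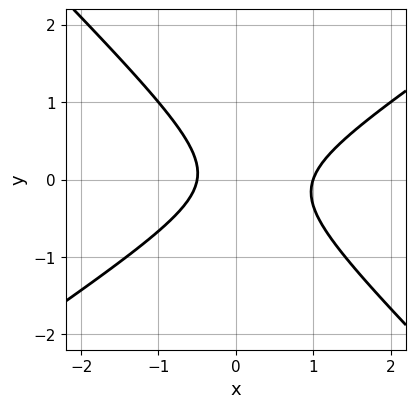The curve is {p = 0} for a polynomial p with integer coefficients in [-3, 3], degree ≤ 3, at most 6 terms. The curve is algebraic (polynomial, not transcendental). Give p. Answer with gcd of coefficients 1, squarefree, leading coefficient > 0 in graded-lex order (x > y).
2*x^2 - x*y - 3*y^2 - x - 1

(a) The degree is 2 — the shape is more complex than any degree-1 curve.
(b) Reading off the gridlines: it misses every integer gridline on the y-axis; it crosses the x-axis at the gridline x = 1.
(c) These observations pin down the coefficients.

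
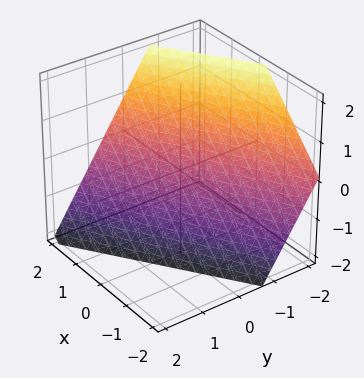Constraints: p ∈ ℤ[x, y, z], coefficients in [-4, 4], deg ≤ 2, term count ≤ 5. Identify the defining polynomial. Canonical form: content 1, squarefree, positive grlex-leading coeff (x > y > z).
2*x - 3*y - 2*z - 2

First, degree: the surface is flat (a plane), so deg p = 1.
Next, checking where it meets the axes: one x-axis crossing is at x = 1; it crosses the z-axis at the gridline z = -1.
Finally, assembling these constraints gives the stated polynomial.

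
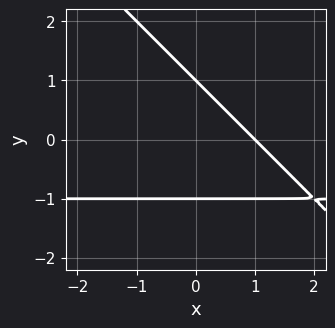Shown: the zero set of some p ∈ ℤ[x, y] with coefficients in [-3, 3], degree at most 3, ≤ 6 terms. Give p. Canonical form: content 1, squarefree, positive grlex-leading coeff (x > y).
x*y + y^2 + x - 1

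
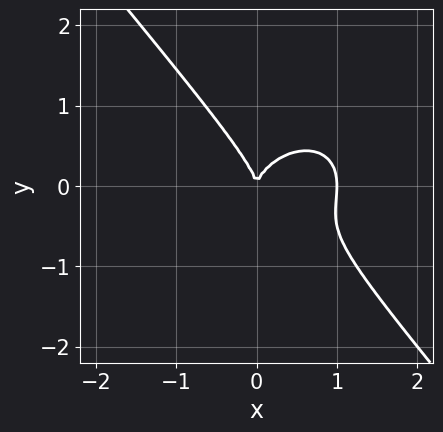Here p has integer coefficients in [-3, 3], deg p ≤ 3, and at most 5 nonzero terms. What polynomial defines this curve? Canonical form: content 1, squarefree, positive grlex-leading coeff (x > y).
Degree: the shape is more complex than any degree-2 curve, so deg p = 3.
Against the integer gridlines: it crosses the y-axis at the gridline y = 0; the x-axis gridline crossings are at x ∈ {0, 1}.
Matching integer coefficients to the picture gives p.

2*x^3 + x*y^2 + 2*y^3 - 2*x^2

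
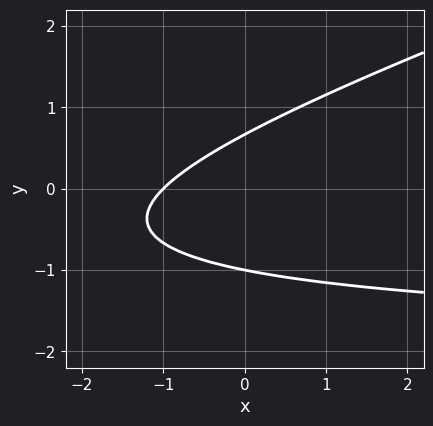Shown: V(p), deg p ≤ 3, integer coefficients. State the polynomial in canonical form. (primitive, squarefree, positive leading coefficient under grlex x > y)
deg p = 2.
Checking where it meets the axes: it meets the x-axis at x = -1 (among the integer gridlines); it meets the y-axis at y = -1 (among the integer gridlines).
The integer polynomial consistent with all of this is the stated p.

x*y - 3*y^2 + 2*x - y + 2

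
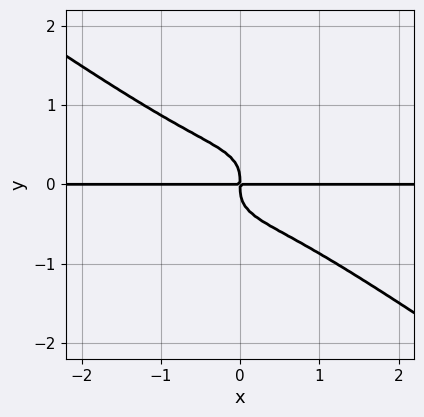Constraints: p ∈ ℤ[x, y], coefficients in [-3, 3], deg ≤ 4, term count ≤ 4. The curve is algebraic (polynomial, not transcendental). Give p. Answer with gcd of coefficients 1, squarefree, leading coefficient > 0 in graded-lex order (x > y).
x^3*y + 3*y^4 + x*y

First, degree: a generic line meets the curve in up to 4 points, so deg p = 4.
Next, reading off the gridlines: the visible x-axis segment lies entirely on the curve.
Finally, matching integer coefficients to the picture gives p.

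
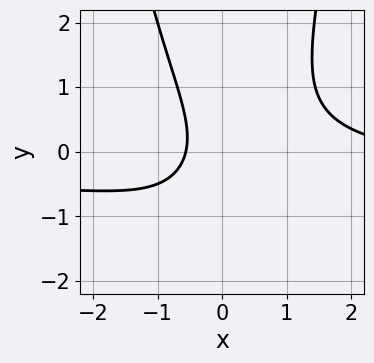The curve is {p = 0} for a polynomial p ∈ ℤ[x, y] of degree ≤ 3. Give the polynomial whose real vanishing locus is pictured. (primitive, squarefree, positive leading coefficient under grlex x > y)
3*x^2*y + x^2 - 2*y^2 - 3*x - 2

Degree: a generic line meets the curve in up to 3 points, so deg p = 3.
Against the integer gridlines: no y-intercept at any integer in the box.
Matching integer coefficients to the picture gives p.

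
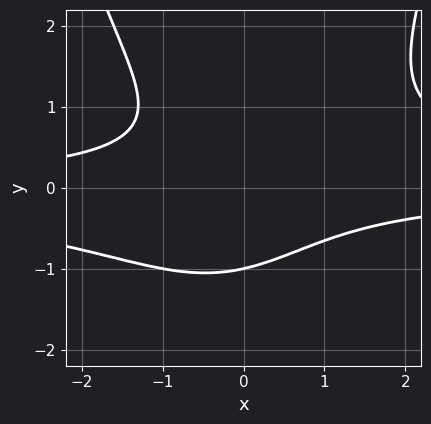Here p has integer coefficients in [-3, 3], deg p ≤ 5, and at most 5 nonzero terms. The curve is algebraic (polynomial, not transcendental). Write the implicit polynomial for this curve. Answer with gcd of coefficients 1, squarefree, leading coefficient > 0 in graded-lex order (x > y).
1. Degree: a generic line meets the curve in up to 4 points, so deg p = 4.
2. From the axis intercepts and sections: it crosses the y-axis at the gridline y = -1; no x-intercept at any integer in the box.
3. Together with the visible shape, these determine p as stated.

2*x^2*y^2 - 3*y^3 - 2*x*y - 3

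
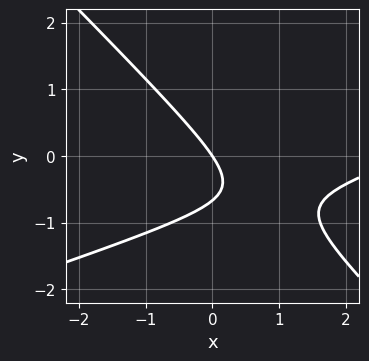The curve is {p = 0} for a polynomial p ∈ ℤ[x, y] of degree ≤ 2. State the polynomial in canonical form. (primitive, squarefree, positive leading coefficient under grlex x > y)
1. The degree is 2 — no degree-1 curve has this shape.
2. Against the integer gridlines: one y-axis crossing is at y = 0; one x-axis crossing is at x = 0.
3. The integer polynomial consistent with all of this is the stated p.

x^2 - 2*x*y - 3*y^2 - 3*x - 2*y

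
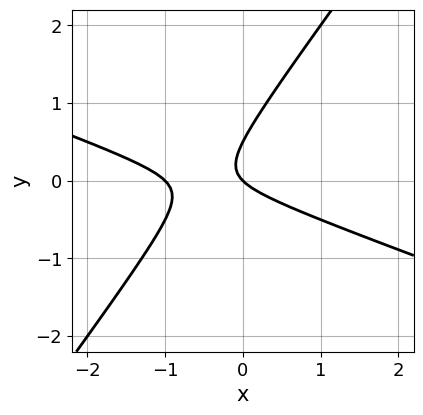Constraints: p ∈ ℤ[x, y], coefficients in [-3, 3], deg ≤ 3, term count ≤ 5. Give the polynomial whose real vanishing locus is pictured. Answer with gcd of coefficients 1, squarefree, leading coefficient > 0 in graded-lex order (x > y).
x^2 + 2*x*y - 2*y^2 + x + y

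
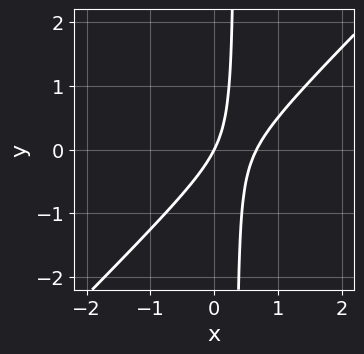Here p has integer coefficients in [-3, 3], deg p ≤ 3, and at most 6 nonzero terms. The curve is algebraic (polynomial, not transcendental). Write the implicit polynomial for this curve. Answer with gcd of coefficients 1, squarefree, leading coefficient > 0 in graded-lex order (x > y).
3*x^2 - 3*x*y - 2*x + y

Degree: a generic line meets the curve in up to 2 points, so deg p = 2.
From the axis intercepts and sections: one x-axis crossing is at x = 0; it crosses the y-axis at the gridline y = 0.
The integer polynomial consistent with all of this is the stated p.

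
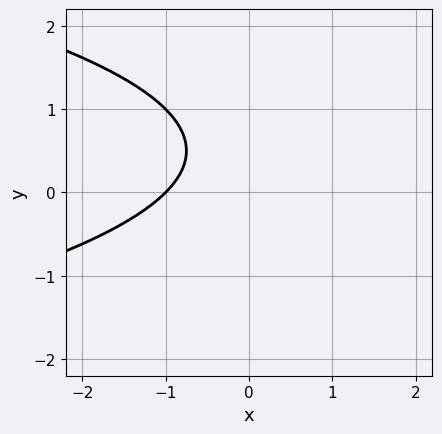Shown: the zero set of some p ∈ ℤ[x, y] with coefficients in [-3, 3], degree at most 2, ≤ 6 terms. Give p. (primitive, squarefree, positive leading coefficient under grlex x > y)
y^2 + x - y + 1

1. deg p = 2. The shape is more complex than any degree-1 curve.
2. Observable constraints: one x-axis crossing is at x = -1; it misses every integer gridline on the y-axis.
3. Matching integer coefficients to the picture gives p.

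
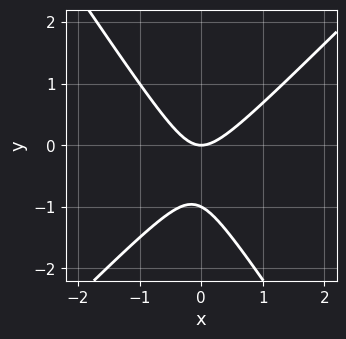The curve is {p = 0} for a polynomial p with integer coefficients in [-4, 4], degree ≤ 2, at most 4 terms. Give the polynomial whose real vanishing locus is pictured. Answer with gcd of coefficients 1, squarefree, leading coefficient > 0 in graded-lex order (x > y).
3*x^2 - x*y - 2*y^2 - 2*y

First, degree: no degree-1 curve has this shape, so deg p = 2.
Then, from the visible intercepts: it meets the x-axis at x = 0 (among the integer gridlines); the y-axis gridline crossings are at y ∈ {-1, 0}.
Finally, the integer polynomial consistent with all of this is the stated p.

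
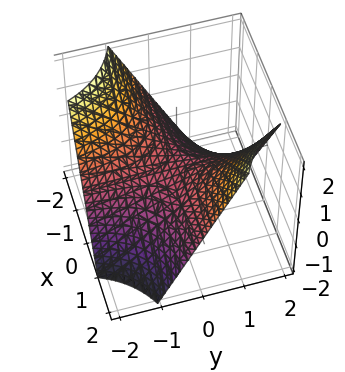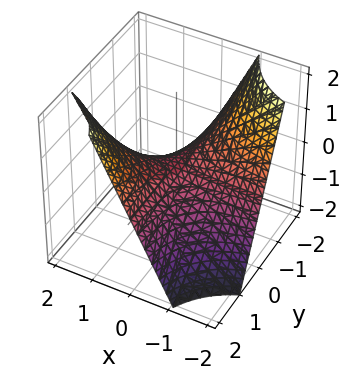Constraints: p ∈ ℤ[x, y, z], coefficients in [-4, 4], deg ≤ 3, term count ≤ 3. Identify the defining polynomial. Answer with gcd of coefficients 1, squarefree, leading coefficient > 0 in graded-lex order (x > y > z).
First, deg p = 2. A saddle surface; a quadric.
Next, checking where it meets the axes: it crosses the z-axis at the gridline z = 0; every point of the x-axis in the box is on the surface; every point of the y-axis in the box is on the surface.
Finally, solving for integer coefficients yields p as stated.

x*y - z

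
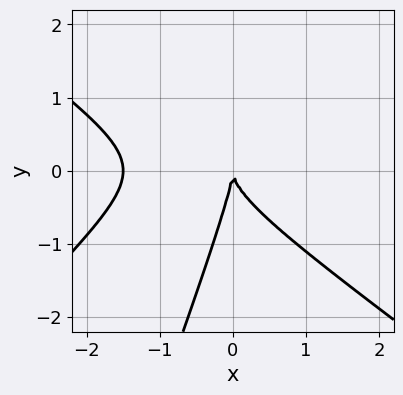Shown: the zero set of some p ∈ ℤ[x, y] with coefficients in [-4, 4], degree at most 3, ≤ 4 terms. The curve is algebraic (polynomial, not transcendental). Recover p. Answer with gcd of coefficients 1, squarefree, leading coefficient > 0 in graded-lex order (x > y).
2*x^3 - 3*x*y^2 + y^3 + 3*x^2

First, deg p = 3.
Then, observable constraints: one y-axis crossing is at y = 0; it crosses the x-axis at the gridline x = 0.
Finally, assembling these constraints gives the stated polynomial.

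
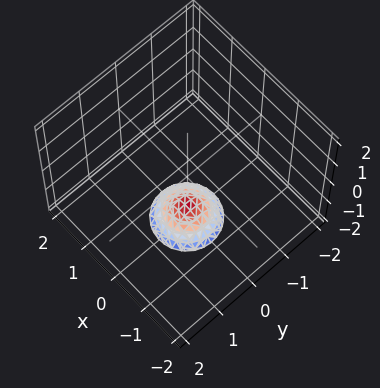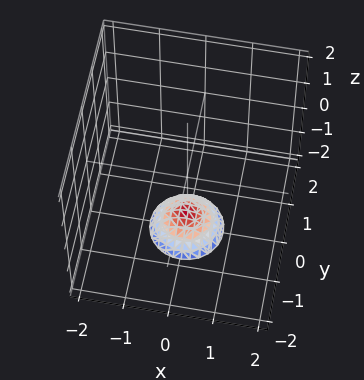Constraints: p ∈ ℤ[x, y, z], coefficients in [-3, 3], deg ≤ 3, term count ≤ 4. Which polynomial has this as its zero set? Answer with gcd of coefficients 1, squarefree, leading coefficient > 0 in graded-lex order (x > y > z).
1. Degree: the shape is more complex than any degree-1 surface, so deg p = 2.
2. Symmetries: every cross-section ⟂ z is a circle, so x, y appear only via x² + y².
3. Checking where it meets the axes: it misses every integer gridline on the x-axis; it misses every integer gridline on the y-axis; a circular section at z = -2 has radius between 0 and 1.
4. Matching integer coefficients to the picture gives p.

2*x^2 + 2*y^2 + 2*z + 3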